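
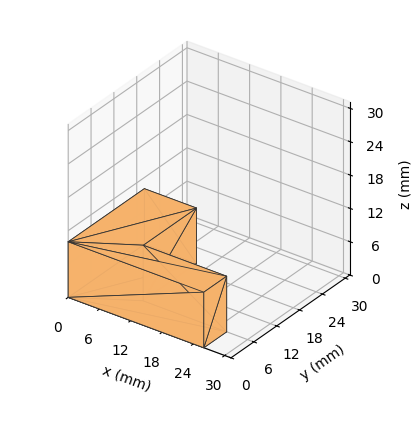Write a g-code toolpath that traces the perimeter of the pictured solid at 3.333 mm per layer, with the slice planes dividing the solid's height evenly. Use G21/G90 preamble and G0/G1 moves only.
Reading the render: the shape is an L-shaped prism: outer 26 × 20 mm, arm thicknesses ≈ 6 mm (horizontal) and 10 mm (vertical), extruded 10 mm in z (dimensions read to the nearest mm from the axis ticks). For the g-code, the solid's height is divided into equal slices at the stated Δz and each level perimeter traced with G1 moves after a G0 lift.

; perimeter-only toolpath
G21 ; units = mm
G90 ; absolute positioning
G28 ; home
; layer 1
G0 Z3.333
G0 X0.000 Y0.000
G1 X26.000 Y0.000
G1 X26.000 Y6.000
G1 X10.000 Y6.000
G1 X10.000 Y20.000
G1 X0.000 Y20.000
G1 X0.000 Y0.000
; layer 2
G0 Z6.667
G0 X0.000 Y0.000
G1 X26.000 Y0.000
G1 X26.000 Y6.000
G1 X10.000 Y6.000
G1 X10.000 Y20.000
G1 X0.000 Y20.000
G1 X0.000 Y0.000
; layer 3
G0 Z10.000
G0 X0.000 Y0.000
G1 X26.000 Y0.000
G1 X26.000 Y6.000
G1 X10.000 Y6.000
G1 X10.000 Y20.000
G1 X0.000 Y20.000
G1 X0.000 Y0.000
M2 ; end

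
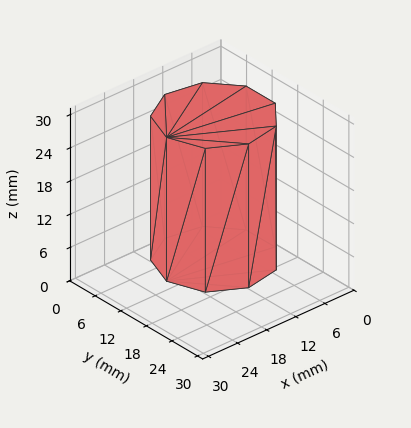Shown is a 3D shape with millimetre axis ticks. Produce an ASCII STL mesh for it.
Reading the render: the shape is a regular 9-sided prism (a cylinder approximated with 9 flat sides), circumscribed radius ≈ 10 mm, height ≈ 26 mm (dimensions read to the nearest mm from the axis ticks). For the STL, each face is triangulated and given an outward normal.

solid part
  facet normal 0.0000 0.0000 -1.0000
    outer loop
      vertex 11.736 19.848 0.000
      vertex 17.660 16.428 0.000
      vertex 20.000 10.000 0.000
    endloop
  endfacet
  facet normal 0.0000 0.0000 -1.0000
    outer loop
      vertex 5.000 18.660 0.000
      vertex 11.736 19.848 0.000
      vertex 20.000 10.000 0.000
    endloop
  endfacet
  facet normal 0.0000 0.0000 -1.0000
    outer loop
      vertex 0.603 13.420 0.000
      vertex 5.000 18.660 0.000
      vertex 20.000 10.000 0.000
    endloop
  endfacet
  facet normal 0.0000 0.0000 -1.0000
    outer loop
      vertex 0.603 6.580 0.000
      vertex 0.603 13.420 0.000
      vertex 20.000 10.000 0.000
    endloop
  endfacet
  facet normal 0.0000 0.0000 -1.0000
    outer loop
      vertex 5.000 1.340 0.000
      vertex 0.603 6.580 0.000
      vertex 20.000 10.000 0.000
    endloop
  endfacet
  facet normal 0.0000 0.0000 -1.0000
    outer loop
      vertex 11.736 0.152 0.000
      vertex 5.000 1.340 0.000
      vertex 20.000 10.000 0.000
    endloop
  endfacet
  facet normal 0.0000 0.0000 -1.0000
    outer loop
      vertex 17.660 3.572 0.000
      vertex 11.736 0.152 0.000
      vertex 20.000 10.000 0.000
    endloop
  endfacet
  facet normal 0.0000 0.0000 1.0000
    outer loop
      vertex 20.000 10.000 26.000
      vertex 17.660 16.428 26.000
      vertex 11.736 19.848 26.000
    endloop
  endfacet
  facet normal 0.0000 0.0000 1.0000
    outer loop
      vertex 20.000 10.000 26.000
      vertex 11.736 19.848 26.000
      vertex 5.000 18.660 26.000
    endloop
  endfacet
  facet normal 0.0000 0.0000 1.0000
    outer loop
      vertex 20.000 10.000 26.000
      vertex 5.000 18.660 26.000
      vertex 0.603 13.420 26.000
    endloop
  endfacet
  facet normal 0.0000 0.0000 1.0000
    outer loop
      vertex 20.000 10.000 26.000
      vertex 0.603 13.420 26.000
      vertex 0.603 6.580 26.000
    endloop
  endfacet
  facet normal 0.0000 0.0000 1.0000
    outer loop
      vertex 20.000 10.000 26.000
      vertex 0.603 6.580 26.000
      vertex 5.000 1.340 26.000
    endloop
  endfacet
  facet normal 0.0000 0.0000 1.0000
    outer loop
      vertex 20.000 10.000 26.000
      vertex 5.000 1.340 26.000
      vertex 11.736 0.152 26.000
    endloop
  endfacet
  facet normal 0.0000 0.0000 1.0000
    outer loop
      vertex 20.000 10.000 26.000
      vertex 11.736 0.152 26.000
      vertex 17.660 3.572 26.000
    endloop
  endfacet
  facet normal 0.9397 0.3421 0.0000
    outer loop
      vertex 20.000 10.000 0.000
      vertex 17.660 16.428 0.000
      vertex 17.660 16.428 26.000
    endloop
  endfacet
  facet normal 0.9397 0.3421 0.0000
    outer loop
      vertex 20.000 10.000 0.000
      vertex 17.660 16.428 26.000
      vertex 20.000 10.000 26.000
    endloop
  endfacet
  facet normal 0.5000 0.8660 0.0000
    outer loop
      vertex 17.660 16.428 0.000
      vertex 11.736 19.848 0.000
      vertex 11.736 19.848 26.000
    endloop
  endfacet
  facet normal 0.5000 0.8660 0.0000
    outer loop
      vertex 17.660 16.428 0.000
      vertex 11.736 19.848 26.000
      vertex 17.660 16.428 26.000
    endloop
  endfacet
  facet normal -0.1737 0.9848 0.0000
    outer loop
      vertex 11.736 19.848 0.000
      vertex 5.000 18.660 0.000
      vertex 5.000 18.660 26.000
    endloop
  endfacet
  facet normal -0.1737 0.9848 0.0000
    outer loop
      vertex 11.736 19.848 0.000
      vertex 5.000 18.660 26.000
      vertex 11.736 19.848 26.000
    endloop
  endfacet
  facet normal -0.7660 0.6428 0.0000
    outer loop
      vertex 5.000 18.660 0.000
      vertex 0.603 13.420 0.000
      vertex 0.603 13.420 26.000
    endloop
  endfacet
  facet normal -0.7660 0.6428 0.0000
    outer loop
      vertex 5.000 18.660 0.000
      vertex 0.603 13.420 26.000
      vertex 5.000 18.660 26.000
    endloop
  endfacet
  facet normal -1.0000 0.0000 0.0000
    outer loop
      vertex 0.603 13.420 0.000
      vertex 0.603 6.580 0.000
      vertex 0.603 6.580 26.000
    endloop
  endfacet
  facet normal -1.0000 0.0000 0.0000
    outer loop
      vertex 0.603 13.420 0.000
      vertex 0.603 6.580 26.000
      vertex 0.603 13.420 26.000
    endloop
  endfacet
  facet normal -0.7660 -0.6428 0.0000
    outer loop
      vertex 0.603 6.580 0.000
      vertex 5.000 1.340 0.000
      vertex 5.000 1.340 26.000
    endloop
  endfacet
  facet normal -0.7660 -0.6428 0.0000
    outer loop
      vertex 0.603 6.580 0.000
      vertex 5.000 1.340 26.000
      vertex 0.603 6.580 26.000
    endloop
  endfacet
  facet normal -0.1737 -0.9848 0.0000
    outer loop
      vertex 5.000 1.340 0.000
      vertex 11.736 0.152 0.000
      vertex 11.736 0.152 26.000
    endloop
  endfacet
  facet normal -0.1737 -0.9848 0.0000
    outer loop
      vertex 5.000 1.340 0.000
      vertex 11.736 0.152 26.000
      vertex 5.000 1.340 26.000
    endloop
  endfacet
  facet normal 0.5000 -0.8660 0.0000
    outer loop
      vertex 11.736 0.152 0.000
      vertex 17.660 3.572 0.000
      vertex 17.660 3.572 26.000
    endloop
  endfacet
  facet normal 0.5000 -0.8660 0.0000
    outer loop
      vertex 11.736 0.152 0.000
      vertex 17.660 3.572 26.000
      vertex 11.736 0.152 26.000
    endloop
  endfacet
  facet normal 0.9397 -0.3421 0.0000
    outer loop
      vertex 17.660 3.572 0.000
      vertex 20.000 10.000 0.000
      vertex 20.000 10.000 26.000
    endloop
  endfacet
  facet normal 0.9397 -0.3421 0.0000
    outer loop
      vertex 17.660 3.572 0.000
      vertex 20.000 10.000 26.000
      vertex 17.660 3.572 26.000
    endloop
  endfacet
endsolid part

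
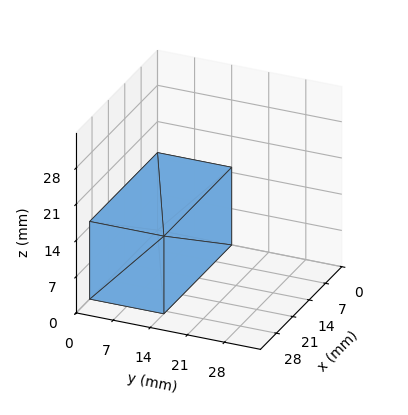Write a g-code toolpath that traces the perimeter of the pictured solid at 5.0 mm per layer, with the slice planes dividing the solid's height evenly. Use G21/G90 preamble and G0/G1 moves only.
Reading the render: the shape is a rectangular box, roughly 29 × 14 mm footprint and 15 mm tall (dimensions read to the nearest mm from the axis ticks). For the g-code, the solid's height is divided into equal slices at the stated Δz and each level perimeter traced with G1 moves after a G0 lift.

; perimeter-only toolpath
G21 ; units = mm
G90 ; absolute positioning
G28 ; home
; layer 1
G0 Z5.0
G0 X0.0 Y0.0
G1 X29.0 Y0.0
G1 X29.0 Y14.0
G1 X0.0 Y14.0
G1 X0.0 Y0.0
; layer 2
G0 Z10.0
G0 X0.0 Y0.0
G1 X29.0 Y0.0
G1 X29.0 Y14.0
G1 X0.0 Y14.0
G1 X0.0 Y0.0
; layer 3
G0 Z15.0
G0 X0.0 Y0.0
G1 X29.0 Y0.0
G1 X29.0 Y14.0
G1 X0.0 Y14.0
G1 X0.0 Y0.0
M2 ; end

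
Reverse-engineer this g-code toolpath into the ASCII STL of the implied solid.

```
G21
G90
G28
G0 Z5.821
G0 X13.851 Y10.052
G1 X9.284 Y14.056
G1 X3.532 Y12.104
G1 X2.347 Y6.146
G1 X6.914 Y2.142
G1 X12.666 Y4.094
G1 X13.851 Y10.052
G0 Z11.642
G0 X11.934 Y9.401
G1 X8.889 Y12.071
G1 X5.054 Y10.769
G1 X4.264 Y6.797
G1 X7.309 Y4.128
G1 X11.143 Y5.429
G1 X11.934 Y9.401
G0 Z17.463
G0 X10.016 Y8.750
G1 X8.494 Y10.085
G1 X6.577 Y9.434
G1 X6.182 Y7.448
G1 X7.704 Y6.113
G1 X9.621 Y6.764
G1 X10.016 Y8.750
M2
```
solid part
  facet normal 0.0000 0.0000 -1.0000
    outer loop
      vertex 2.010 13.439 0.000
      vertex 9.679 16.042 0.000
      vertex 15.768 10.703 0.000
    endloop
  endfacet
  facet normal 0.0000 0.0000 -1.0000
    outer loop
      vertex 0.430 5.495 0.000
      vertex 2.010 13.439 0.000
      vertex 15.768 10.703 0.000
    endloop
  endfacet
  facet normal 0.0000 0.0000 -1.0000
    outer loop
      vertex 6.519 0.156 0.000
      vertex 0.430 5.495 0.000
      vertex 15.768 10.703 0.000
    endloop
  endfacet
  facet normal 0.0000 0.0000 -1.0000
    outer loop
      vertex 14.188 2.759 0.000
      vertex 6.519 0.156 0.000
      vertex 15.768 10.703 0.000
    endloop
  endfacet
  facet normal 0.6313 0.7199 0.2884
    outer loop
      vertex 15.768 10.703 0.000
      vertex 9.679 16.042 0.000
      vertex 8.099 8.099 23.284
    endloop
  endfacet
  facet normal -0.3078 0.9067 0.2884
    outer loop
      vertex 9.679 16.042 0.000
      vertex 2.010 13.439 0.000
      vertex 8.099 8.099 23.284
    endloop
  endfacet
  facet normal -0.9391 0.1868 0.2884
    outer loop
      vertex 2.010 13.439 0.000
      vertex 0.430 5.495 0.000
      vertex 8.099 8.099 23.284
    endloop
  endfacet
  facet normal -0.6313 -0.7199 0.2884
    outer loop
      vertex 0.430 5.495 0.000
      vertex 6.519 0.156 0.000
      vertex 8.099 8.099 23.284
    endloop
  endfacet
  facet normal 0.3078 -0.9067 0.2884
    outer loop
      vertex 6.519 0.156 0.000
      vertex 14.188 2.759 0.000
      vertex 8.099 8.099 23.284
    endloop
  endfacet
  facet normal 0.9391 -0.1868 0.2884
    outer loop
      vertex 14.188 2.759 0.000
      vertex 15.768 10.703 0.000
      vertex 8.099 8.099 23.284
    endloop
  endfacet
endsolid part

The G0 Z moves step by Δz≈5.821 mm. The G1 loops shrink linearly with z, so the solid tapers from its base footprint up to z≈23.3. Closing with a flat bottom cap and the tapered top and triangulating gives 10 facets — a regular 6-sided pyramid, base circumscribed radius ≈ 8.1 mm, apex at z ≈ 23.3 mm.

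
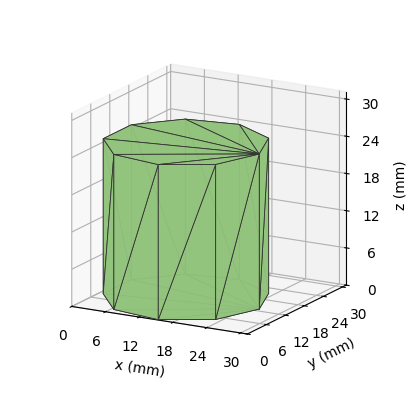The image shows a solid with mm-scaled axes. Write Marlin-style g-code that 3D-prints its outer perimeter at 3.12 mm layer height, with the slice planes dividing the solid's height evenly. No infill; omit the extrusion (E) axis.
Reading the render: the shape is a regular 9-sided prism (a cylinder approximated with 9 flat sides), circumscribed radius ≈ 13 mm, height ≈ 25 mm (dimensions read to the nearest mm from the axis ticks). For the g-code, the solid's height is divided into equal slices at the stated Δz and each level perimeter traced with G1 moves after a G0 lift.

; perimeter-only toolpath
G21 ; units = mm
G90 ; absolute positioning
G28 ; home
; layer 1
G0 Z3.12
G0 X26.00 Y13.00
G1 X22.96 Y21.36
G1 X15.26 Y25.80
G1 X6.50 Y24.26
G1 X0.78 Y17.45
G1 X0.78 Y8.55
G1 X6.50 Y1.74
G1 X15.26 Y0.20
G1 X22.96 Y4.64
G1 X26.00 Y13.00
; layer 2
G0 Z6.25
G0 X26.00 Y13.00
G1 X22.96 Y21.36
G1 X15.26 Y25.80
G1 X6.50 Y24.26
G1 X0.78 Y17.45
G1 X0.78 Y8.55
G1 X6.50 Y1.74
G1 X15.26 Y0.20
G1 X22.96 Y4.64
G1 X26.00 Y13.00
; layer 3
G0 Z9.38
G0 X26.00 Y13.00
G1 X22.96 Y21.36
G1 X15.26 Y25.80
G1 X6.50 Y24.26
G1 X0.78 Y17.45
G1 X0.78 Y8.55
G1 X6.50 Y1.74
G1 X15.26 Y0.20
G1 X22.96 Y4.64
G1 X26.00 Y13.00
; layer 4
G0 Z12.50
G0 X26.00 Y13.00
G1 X22.96 Y21.36
G1 X15.26 Y25.80
G1 X6.50 Y24.26
G1 X0.78 Y17.45
G1 X0.78 Y8.55
G1 X6.50 Y1.74
G1 X15.26 Y0.20
G1 X22.96 Y4.64
G1 X26.00 Y13.00
; layer 5
G0 Z15.62
G0 X26.00 Y13.00
G1 X22.96 Y21.36
G1 X15.26 Y25.80
G1 X6.50 Y24.26
G1 X0.78 Y17.45
G1 X0.78 Y8.55
G1 X6.50 Y1.74
G1 X15.26 Y0.20
G1 X22.96 Y4.64
G1 X26.00 Y13.00
; layer 6
G0 Z18.75
G0 X26.00 Y13.00
G1 X22.96 Y21.36
G1 X15.26 Y25.80
G1 X6.50 Y24.26
G1 X0.78 Y17.45
G1 X0.78 Y8.55
G1 X6.50 Y1.74
G1 X15.26 Y0.20
G1 X22.96 Y4.64
G1 X26.00 Y13.00
; layer 7
G0 Z21.88
G0 X26.00 Y13.00
G1 X22.96 Y21.36
G1 X15.26 Y25.80
G1 X6.50 Y24.26
G1 X0.78 Y17.45
G1 X0.78 Y8.55
G1 X6.50 Y1.74
G1 X15.26 Y0.20
G1 X22.96 Y4.64
G1 X26.00 Y13.00
; layer 8
G0 Z25.00
G0 X26.00 Y13.00
G1 X22.96 Y21.36
G1 X15.26 Y25.80
G1 X6.50 Y24.26
G1 X0.78 Y17.45
G1 X0.78 Y8.55
G1 X6.50 Y1.74
G1 X15.26 Y0.20
G1 X22.96 Y4.64
G1 X26.00 Y13.00
M2 ; end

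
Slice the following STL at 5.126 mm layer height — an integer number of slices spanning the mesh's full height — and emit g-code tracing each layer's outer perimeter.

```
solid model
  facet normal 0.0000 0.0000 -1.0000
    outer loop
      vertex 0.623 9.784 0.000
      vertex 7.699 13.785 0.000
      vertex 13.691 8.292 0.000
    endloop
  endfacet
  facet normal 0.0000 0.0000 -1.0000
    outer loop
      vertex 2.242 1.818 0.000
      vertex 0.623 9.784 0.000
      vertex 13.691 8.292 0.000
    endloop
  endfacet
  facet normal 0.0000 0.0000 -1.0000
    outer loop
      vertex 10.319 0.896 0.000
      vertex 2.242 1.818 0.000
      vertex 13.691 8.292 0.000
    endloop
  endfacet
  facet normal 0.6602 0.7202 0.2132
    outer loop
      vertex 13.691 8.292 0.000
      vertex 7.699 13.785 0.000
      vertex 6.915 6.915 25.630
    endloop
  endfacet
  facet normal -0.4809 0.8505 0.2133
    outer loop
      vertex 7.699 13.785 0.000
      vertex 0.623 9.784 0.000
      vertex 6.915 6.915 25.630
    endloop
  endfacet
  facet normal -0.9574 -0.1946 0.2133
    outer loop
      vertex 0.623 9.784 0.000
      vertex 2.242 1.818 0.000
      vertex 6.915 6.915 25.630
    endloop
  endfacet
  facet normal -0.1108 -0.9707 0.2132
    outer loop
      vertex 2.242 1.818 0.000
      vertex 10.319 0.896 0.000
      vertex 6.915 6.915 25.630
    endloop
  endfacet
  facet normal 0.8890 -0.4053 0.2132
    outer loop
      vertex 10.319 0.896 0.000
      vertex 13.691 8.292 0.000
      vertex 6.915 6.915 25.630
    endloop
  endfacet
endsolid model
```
; perimeter-only toolpath
G21 ; units = mm
G90 ; absolute positioning
G28 ; home
; layer 1
G0 Z5.126
G0 X12.336 Y8.017
G1 X7.542 Y12.411
G1 X1.881 Y9.210
G1 X3.177 Y2.837
G1 X9.638 Y2.100
G1 X12.336 Y8.017
; layer 2
G0 Z10.252
G0 X10.981 Y7.741
G1 X7.385 Y11.037
G1 X3.140 Y8.636
G1 X4.111 Y3.857
G1 X8.957 Y3.304
G1 X10.981 Y7.741
; layer 3
G0 Z15.378
G0 X9.625 Y7.466
G1 X7.229 Y9.663
G1 X4.398 Y8.063
G1 X5.046 Y4.876
G1 X8.277 Y4.507
G1 X9.625 Y7.466
; layer 4
G0 Z20.504
G0 X8.270 Y7.190
G1 X7.072 Y8.289
G1 X5.657 Y7.489
G1 X5.980 Y5.896
G1 X7.596 Y5.711
G1 X8.270 Y7.190
M2 ; end

The solid is a regular 5-sided pyramid, base circumscribed radius ≈ 6.92 mm, apex at z ≈ 25.6 mm. Slicing at Δz = 5.126 mm — 5 equal slices spanning the solid's height, so layer i sits at z = i·h/5 — gives 4 non-empty perimeters. Each is a 5-segment closed polygon; G0 lifts to the layer z and rapids to the start vertex, then G1 traces the edges. The cross-section shrinks linearly with z (the slice at the apex is degenerate and omitted).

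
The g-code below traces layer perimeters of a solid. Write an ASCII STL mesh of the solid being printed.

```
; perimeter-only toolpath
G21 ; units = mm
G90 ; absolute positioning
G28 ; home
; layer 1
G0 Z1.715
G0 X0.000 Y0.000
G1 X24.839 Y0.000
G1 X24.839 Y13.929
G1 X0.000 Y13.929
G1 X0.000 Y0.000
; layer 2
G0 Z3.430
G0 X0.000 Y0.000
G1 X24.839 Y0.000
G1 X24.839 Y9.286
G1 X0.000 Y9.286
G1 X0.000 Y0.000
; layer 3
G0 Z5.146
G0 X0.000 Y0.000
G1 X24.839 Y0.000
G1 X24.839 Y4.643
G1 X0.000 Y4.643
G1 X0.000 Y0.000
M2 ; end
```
solid part
  facet normal 0.0000 0.0000 -1.0000
    outer loop
      vertex 24.839 18.572 0.000
      vertex 24.839 0.000 0.000
      vertex 0.000 0.000 0.000
    endloop
  endfacet
  facet normal 0.0000 0.0000 -1.0000
    outer loop
      vertex 0.000 18.572 0.000
      vertex 24.839 18.572 0.000
      vertex 0.000 0.000 0.000
    endloop
  endfacet
  facet normal 0.0000 -1.0000 0.0000
    outer loop
      vertex 0.000 0.000 0.000
      vertex 24.839 0.000 0.000
      vertex 24.839 0.000 6.861
    endloop
  endfacet
  facet normal 0.0000 -1.0000 0.0000
    outer loop
      vertex 0.000 0.000 0.000
      vertex 24.839 0.000 6.861
      vertex 0.000 0.000 6.861
    endloop
  endfacet
  facet normal 0.0000 0.3465 0.9380
    outer loop
      vertex 0.000 0.000 6.861
      vertex 24.839 0.000 6.861
      vertex 24.839 18.572 0.000
    endloop
  endfacet
  facet normal 0.0000 0.3465 0.9380
    outer loop
      vertex 0.000 0.000 6.861
      vertex 24.839 18.572 0.000
      vertex 0.000 18.572 0.000
    endloop
  endfacet
  facet normal -1.0000 0.0000 0.0000
    outer loop
      vertex 0.000 0.000 6.861
      vertex 0.000 18.572 0.000
      vertex 0.000 0.000 0.000
    endloop
  endfacet
  facet normal 1.0000 0.0000 0.0000
    outer loop
      vertex 24.839 0.000 0.000
      vertex 24.839 18.572 0.000
      vertex 24.839 0.000 6.861
    endloop
  endfacet
endsolid part

The G0 Z moves step by Δz≈1.715 mm. The G1 loops shrink linearly with z, so the solid tapers from its base footprint up to z≈6.86. Closing with a flat bottom cap and the tapered top and triangulating gives 8 facets — a wedge (ramp): 24.8 × 18.6 mm base, rising to 6.86 mm along the y=0 edge and sloping linearly to z=0 at y=18.6.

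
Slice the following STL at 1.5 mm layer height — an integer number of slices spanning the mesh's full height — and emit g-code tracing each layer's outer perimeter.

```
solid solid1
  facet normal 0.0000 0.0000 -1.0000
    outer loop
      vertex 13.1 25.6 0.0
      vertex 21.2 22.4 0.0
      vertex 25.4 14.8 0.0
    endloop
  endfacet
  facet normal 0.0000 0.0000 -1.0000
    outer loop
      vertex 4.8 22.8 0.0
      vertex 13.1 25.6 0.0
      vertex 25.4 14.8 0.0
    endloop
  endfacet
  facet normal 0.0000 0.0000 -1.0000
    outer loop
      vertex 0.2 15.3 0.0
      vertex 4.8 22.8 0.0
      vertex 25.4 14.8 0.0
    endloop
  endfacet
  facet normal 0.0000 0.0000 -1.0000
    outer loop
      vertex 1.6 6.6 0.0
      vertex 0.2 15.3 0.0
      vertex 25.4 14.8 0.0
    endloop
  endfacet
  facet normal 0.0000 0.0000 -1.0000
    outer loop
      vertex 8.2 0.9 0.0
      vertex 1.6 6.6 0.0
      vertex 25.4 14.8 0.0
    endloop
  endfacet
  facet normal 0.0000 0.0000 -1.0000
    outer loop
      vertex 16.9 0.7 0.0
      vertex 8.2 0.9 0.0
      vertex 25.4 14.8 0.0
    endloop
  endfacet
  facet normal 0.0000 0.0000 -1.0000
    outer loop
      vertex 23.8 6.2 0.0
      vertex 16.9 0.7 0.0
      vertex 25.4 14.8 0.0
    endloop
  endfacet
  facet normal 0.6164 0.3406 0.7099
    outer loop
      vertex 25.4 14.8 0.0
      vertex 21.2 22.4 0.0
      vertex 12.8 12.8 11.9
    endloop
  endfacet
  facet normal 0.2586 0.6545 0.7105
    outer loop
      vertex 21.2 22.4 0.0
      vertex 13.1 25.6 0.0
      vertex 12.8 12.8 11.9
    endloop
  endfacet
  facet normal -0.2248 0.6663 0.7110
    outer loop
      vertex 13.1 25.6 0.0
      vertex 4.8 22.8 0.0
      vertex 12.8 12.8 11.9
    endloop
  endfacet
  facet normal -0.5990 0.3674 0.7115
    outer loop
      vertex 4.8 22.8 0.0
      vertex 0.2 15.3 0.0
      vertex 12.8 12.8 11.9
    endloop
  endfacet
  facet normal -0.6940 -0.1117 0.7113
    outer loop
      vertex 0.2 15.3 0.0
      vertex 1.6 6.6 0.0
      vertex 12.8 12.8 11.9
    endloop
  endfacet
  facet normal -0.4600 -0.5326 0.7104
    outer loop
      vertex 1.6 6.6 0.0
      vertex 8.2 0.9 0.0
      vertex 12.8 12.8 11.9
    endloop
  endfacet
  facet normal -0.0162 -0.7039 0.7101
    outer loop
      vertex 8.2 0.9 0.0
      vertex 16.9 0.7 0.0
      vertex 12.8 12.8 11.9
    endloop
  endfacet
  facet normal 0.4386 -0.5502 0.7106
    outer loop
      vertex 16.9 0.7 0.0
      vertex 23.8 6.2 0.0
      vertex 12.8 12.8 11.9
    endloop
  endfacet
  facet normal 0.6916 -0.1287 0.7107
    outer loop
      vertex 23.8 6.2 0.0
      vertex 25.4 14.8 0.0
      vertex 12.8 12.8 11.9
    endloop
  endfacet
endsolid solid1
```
; perimeter-only toolpath
G21 ; units = mm
G90 ; absolute positioning
G28 ; home
; layer 1
G0 Z1.5
G0 X23.8 Y14.6
G1 X20.2 Y21.2
G1 X13.1 Y24.0
G1 X5.8 Y21.6
G1 X1.8 Y15.0
G1 X3.0 Y7.4
G1 X8.8 Y2.4
G1 X16.4 Y2.2
G1 X22.4 Y7.0
G1 X23.8 Y14.6
; layer 2
G0 Z3.0
G0 X22.2 Y14.3
G1 X19.1 Y20.0
G1 X13.0 Y22.4
G1 X6.8 Y20.3
G1 X3.4 Y14.7
G1 X4.4 Y8.1
G1 X9.3 Y3.9
G1 X15.9 Y3.7
G1 X21.1 Y7.9
G1 X22.2 Y14.3
; layer 3
G0 Z4.5
G0 X20.7 Y14.1
G1 X18.1 Y18.8
G1 X13.0 Y20.8
G1 X7.8 Y19.1
G1 X4.9 Y14.4
G1 X5.8 Y8.9
G1 X9.9 Y5.4
G1 X15.4 Y5.2
G1 X19.7 Y8.7
G1 X20.7 Y14.1
; layer 4
G0 Z6.0
G0 X19.1 Y13.8
G1 X17.0 Y17.6
G1 X12.9 Y19.2
G1 X8.8 Y17.8
G1 X6.5 Y14.1
G1 X7.2 Y9.7
G1 X10.5 Y6.9
G1 X14.8 Y6.8
G1 X18.3 Y9.5
G1 X19.1 Y13.8
; layer 5
G0 Z7.4
G0 X17.5 Y13.6
G1 X15.9 Y16.4
G1 X12.9 Y17.6
G1 X9.8 Y16.6
G1 X8.1 Y13.7
G1 X8.6 Y10.5
G1 X11.1 Y8.3
G1 X14.3 Y8.3
G1 X16.9 Y10.3
G1 X17.5 Y13.6
; layer 6
G0 Z8.9
G0 X16.0 Y13.3
G1 X14.9 Y15.2
G1 X12.9 Y16.0
G1 X10.8 Y15.3
G1 X9.7 Y13.4
G1 X10.0 Y11.3
G1 X11.7 Y9.8
G1 X13.8 Y9.8
G1 X15.6 Y11.2
G1 X16.0 Y13.3
; layer 7
G0 Z10.4
G0 X14.4 Y13.1
G1 X13.9 Y14.0
G1 X12.8 Y14.4
G1 X11.8 Y14.1
G1 X11.2 Y13.1
G1 X11.4 Y12.0
G1 X12.2 Y11.3
G1 X13.3 Y11.3
G1 X14.2 Y12.0
G1 X14.4 Y13.1
M2 ; end

The solid is a regular 9-sided pyramid, base circumscribed radius ≈ 12.8 mm, apex at z ≈ 11.9 mm. Slicing at Δz = 1.5 mm — 8 equal slices spanning the solid's height, so layer i sits at z = i·h/8 — gives 7 non-empty perimeters. Each is a 9-segment closed polygon; G0 lifts to the layer z and rapids to the start vertex, then G1 traces the edges. The cross-section shrinks linearly with z (the slice at the apex is degenerate and omitted).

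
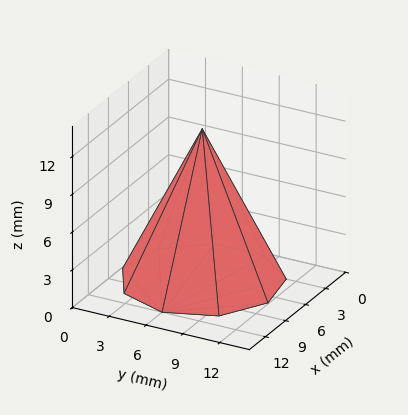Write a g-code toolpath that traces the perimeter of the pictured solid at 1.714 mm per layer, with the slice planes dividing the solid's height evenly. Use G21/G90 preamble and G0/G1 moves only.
Reading the render: the shape is a regular 9-sided pyramid, base circumscribed radius ≈ 6 mm, apex at z ≈ 12 mm (dimensions read to the nearest mm from the axis ticks). For the g-code, the solid's height is divided into equal slices at the stated Δz and each level perimeter traced with G1 moves after a G0 lift.

; perimeter-only toolpath
G21 ; units = mm
G90 ; absolute positioning
G28 ; home
; layer 1
G0 Z1.714
G0 X11.143 Y6.000
G1 X9.939 Y9.306
G1 X6.893 Y11.065
G1 X3.429 Y10.454
G1 X1.167 Y7.759
G1 X1.167 Y4.241
G1 X3.429 Y1.546
G1 X6.893 Y0.935
G1 X9.939 Y2.694
G1 X11.143 Y6.000
; layer 2
G0 Z3.429
G0 X10.286 Y6.000
G1 X9.283 Y8.755
G1 X6.744 Y10.221
G1 X3.857 Y9.711
G1 X1.973 Y7.466
G1 X1.973 Y4.534
G1 X3.857 Y2.289
G1 X6.744 Y1.779
G1 X9.283 Y3.245
G1 X10.286 Y6.000
; layer 3
G0 Z5.143
G0 X9.429 Y6.000
G1 X8.626 Y8.204
G1 X6.595 Y9.377
G1 X4.286 Y8.969
G1 X2.778 Y7.173
G1 X2.778 Y4.827
G1 X4.286 Y3.031
G1 X6.595 Y2.623
G1 X8.626 Y3.796
G1 X9.429 Y6.000
; layer 4
G0 Z6.857
G0 X8.571 Y6.000
G1 X7.970 Y7.653
G1 X6.447 Y8.532
G1 X4.714 Y8.227
G1 X3.584 Y6.879
G1 X3.584 Y5.121
G1 X4.714 Y3.773
G1 X6.447 Y3.468
G1 X7.970 Y4.347
G1 X8.571 Y6.000
; layer 5
G0 Z8.571
G0 X7.714 Y6.000
G1 X7.313 Y7.102
G1 X6.298 Y7.688
G1 X5.143 Y7.485
G1 X4.389 Y6.586
G1 X4.389 Y5.414
G1 X5.143 Y4.515
G1 X6.298 Y4.312
G1 X7.313 Y4.898
G1 X7.714 Y6.000
; layer 6
G0 Z10.286
G0 X6.857 Y6.000
G1 X6.657 Y6.551
G1 X6.149 Y6.844
G1 X5.571 Y6.742
G1 X5.195 Y6.293
G1 X5.195 Y5.707
G1 X5.571 Y5.258
G1 X6.149 Y5.156
G1 X6.657 Y5.449
G1 X6.857 Y6.000
M2 ; end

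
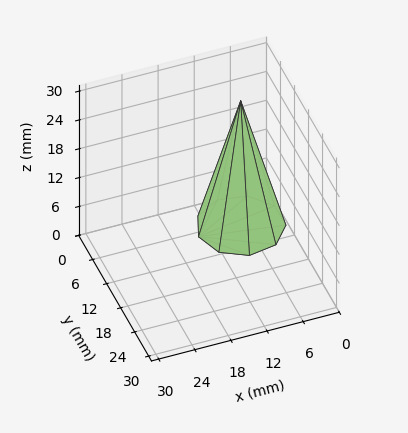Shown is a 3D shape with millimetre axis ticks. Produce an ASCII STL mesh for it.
Reading the render: the shape is a regular 9-sided pyramid, base circumscribed radius ≈ 7 mm, apex at z ≈ 26 mm (dimensions read to the nearest mm from the axis ticks). For the STL, each face is triangulated and given an outward normal.

solid part
  facet normal 0.0000 0.0000 -1.0000
    outer loop
      vertex 8.22 13.89 0.00
      vertex 12.36 11.50 0.00
      vertex 14.00 7.00 0.00
    endloop
  endfacet
  facet normal 0.0000 0.0000 -1.0000
    outer loop
      vertex 3.50 13.06 0.00
      vertex 8.22 13.89 0.00
      vertex 14.00 7.00 0.00
    endloop
  endfacet
  facet normal 0.0000 0.0000 -1.0000
    outer loop
      vertex 0.42 9.39 0.00
      vertex 3.50 13.06 0.00
      vertex 14.00 7.00 0.00
    endloop
  endfacet
  facet normal 0.0000 0.0000 -1.0000
    outer loop
      vertex 0.42 4.61 0.00
      vertex 0.42 9.39 0.00
      vertex 14.00 7.00 0.00
    endloop
  endfacet
  facet normal 0.0000 0.0000 -1.0000
    outer loop
      vertex 3.50 0.94 0.00
      vertex 0.42 4.61 0.00
      vertex 14.00 7.00 0.00
    endloop
  endfacet
  facet normal 0.0000 0.0000 -1.0000
    outer loop
      vertex 8.22 0.11 0.00
      vertex 3.50 0.94 0.00
      vertex 14.00 7.00 0.00
    endloop
  endfacet
  facet normal 0.0000 0.0000 -1.0000
    outer loop
      vertex 12.36 2.50 0.00
      vertex 8.22 0.11 0.00
      vertex 14.00 7.00 0.00
    endloop
  endfacet
  facet normal 0.9109 0.3320 0.2452
    outer loop
      vertex 14.00 7.00 0.00
      vertex 12.36 11.50 0.00
      vertex 7.00 7.00 26.00
    endloop
  endfacet
  facet normal 0.4847 0.8396 0.2452
    outer loop
      vertex 12.36 11.50 0.00
      vertex 8.22 13.89 0.00
      vertex 7.00 7.00 26.00
    endloop
  endfacet
  facet normal -0.1679 0.9548 0.2452
    outer loop
      vertex 8.22 13.89 0.00
      vertex 3.50 13.06 0.00
      vertex 7.00 7.00 26.00
    endloop
  endfacet
  facet normal -0.7426 0.6232 0.2452
    outer loop
      vertex 3.50 13.06 0.00
      vertex 0.42 9.39 0.00
      vertex 7.00 7.00 26.00
    endloop
  endfacet
  facet normal -0.9694 0.0000 0.2453
    outer loop
      vertex 0.42 9.39 0.00
      vertex 0.42 4.61 0.00
      vertex 7.00 7.00 26.00
    endloop
  endfacet
  facet normal -0.7426 -0.6232 0.2452
    outer loop
      vertex 0.42 4.61 0.00
      vertex 3.50 0.94 0.00
      vertex 7.00 7.00 26.00
    endloop
  endfacet
  facet normal -0.1679 -0.9548 0.2452
    outer loop
      vertex 3.50 0.94 0.00
      vertex 8.22 0.11 0.00
      vertex 7.00 7.00 26.00
    endloop
  endfacet
  facet normal 0.4847 -0.8396 0.2452
    outer loop
      vertex 8.22 0.11 0.00
      vertex 12.36 2.50 0.00
      vertex 7.00 7.00 26.00
    endloop
  endfacet
  facet normal 0.9109 -0.3320 0.2452
    outer loop
      vertex 12.36 2.50 0.00
      vertex 14.00 7.00 0.00
      vertex 7.00 7.00 26.00
    endloop
  endfacet
endsolid part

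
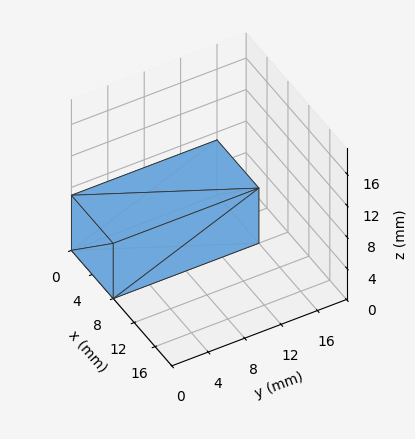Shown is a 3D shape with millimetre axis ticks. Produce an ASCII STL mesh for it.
Reading the render: the shape is a rectangular box, roughly 8 × 16 mm footprint and 7 mm tall (dimensions read to the nearest mm from the axis ticks). For the STL, each face is triangulated and given an outward normal.

solid part
  facet normal 0.0000 0.0000 -1.0000
    outer loop
      vertex 8.00 16.00 0.00
      vertex 8.00 0.00 0.00
      vertex 0.00 0.00 0.00
    endloop
  endfacet
  facet normal 0.0000 0.0000 -1.0000
    outer loop
      vertex 0.00 16.00 0.00
      vertex 8.00 16.00 0.00
      vertex 0.00 0.00 0.00
    endloop
  endfacet
  facet normal 0.0000 0.0000 1.0000
    outer loop
      vertex 0.00 0.00 7.00
      vertex 8.00 0.00 7.00
      vertex 8.00 16.00 7.00
    endloop
  endfacet
  facet normal 0.0000 0.0000 1.0000
    outer loop
      vertex 0.00 0.00 7.00
      vertex 8.00 16.00 7.00
      vertex 0.00 16.00 7.00
    endloop
  endfacet
  facet normal 0.0000 -1.0000 0.0000
    outer loop
      vertex 0.00 0.00 0.00
      vertex 8.00 0.00 0.00
      vertex 8.00 0.00 7.00
    endloop
  endfacet
  facet normal 0.0000 -1.0000 0.0000
    outer loop
      vertex 0.00 0.00 0.00
      vertex 8.00 0.00 7.00
      vertex 0.00 0.00 7.00
    endloop
  endfacet
  facet normal 0.0000 1.0000 0.0000
    outer loop
      vertex 8.00 16.00 7.00
      vertex 8.00 16.00 0.00
      vertex 0.00 16.00 0.00
    endloop
  endfacet
  facet normal 0.0000 1.0000 0.0000
    outer loop
      vertex 0.00 16.00 7.00
      vertex 8.00 16.00 7.00
      vertex 0.00 16.00 0.00
    endloop
  endfacet
  facet normal -1.0000 0.0000 0.0000
    outer loop
      vertex 0.00 16.00 7.00
      vertex 0.00 16.00 0.00
      vertex 0.00 0.00 0.00
    endloop
  endfacet
  facet normal -1.0000 0.0000 0.0000
    outer loop
      vertex 0.00 0.00 7.00
      vertex 0.00 16.00 7.00
      vertex 0.00 0.00 0.00
    endloop
  endfacet
  facet normal 1.0000 0.0000 0.0000
    outer loop
      vertex 8.00 0.00 0.00
      vertex 8.00 16.00 0.00
      vertex 8.00 16.00 7.00
    endloop
  endfacet
  facet normal 1.0000 0.0000 0.0000
    outer loop
      vertex 8.00 0.00 0.00
      vertex 8.00 16.00 7.00
      vertex 8.00 0.00 7.00
    endloop
  endfacet
endsolid part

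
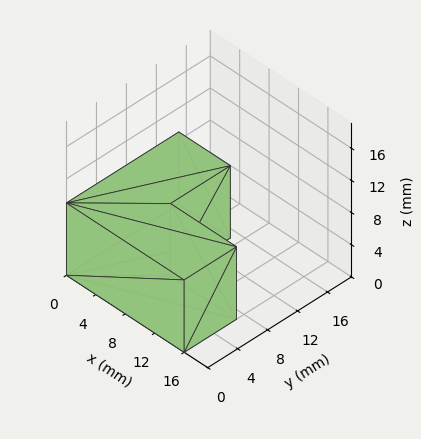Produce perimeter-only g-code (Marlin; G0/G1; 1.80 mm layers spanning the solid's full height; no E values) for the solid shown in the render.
Reading the render: the shape is an L-shaped prism: outer 16 × 15 mm, arm thicknesses ≈ 7 mm (horizontal) and 7 mm (vertical), extruded 9 mm in z (dimensions read to the nearest mm from the axis ticks). For the g-code, the solid's height is divided into equal slices at the stated Δz and each level perimeter traced with G1 moves after a G0 lift.

; perimeter-only toolpath
G21 ; units = mm
G90 ; absolute positioning
G28 ; home
; layer 1
G0 Z1.80
G0 X0.00 Y0.00
G1 X16.00 Y0.00
G1 X16.00 Y7.00
G1 X7.00 Y7.00
G1 X7.00 Y15.00
G1 X0.00 Y15.00
G1 X0.00 Y0.00
; layer 2
G0 Z3.60
G0 X0.00 Y0.00
G1 X16.00 Y0.00
G1 X16.00 Y7.00
G1 X7.00 Y7.00
G1 X7.00 Y15.00
G1 X0.00 Y15.00
G1 X0.00 Y0.00
; layer 3
G0 Z5.40
G0 X0.00 Y0.00
G1 X16.00 Y0.00
G1 X16.00 Y7.00
G1 X7.00 Y7.00
G1 X7.00 Y15.00
G1 X0.00 Y15.00
G1 X0.00 Y0.00
; layer 4
G0 Z7.20
G0 X0.00 Y0.00
G1 X16.00 Y0.00
G1 X16.00 Y7.00
G1 X7.00 Y7.00
G1 X7.00 Y15.00
G1 X0.00 Y15.00
G1 X0.00 Y0.00
; layer 5
G0 Z9.00
G0 X0.00 Y0.00
G1 X16.00 Y0.00
G1 X16.00 Y7.00
G1 X7.00 Y7.00
G1 X7.00 Y15.00
G1 X0.00 Y15.00
G1 X0.00 Y0.00
M2 ; end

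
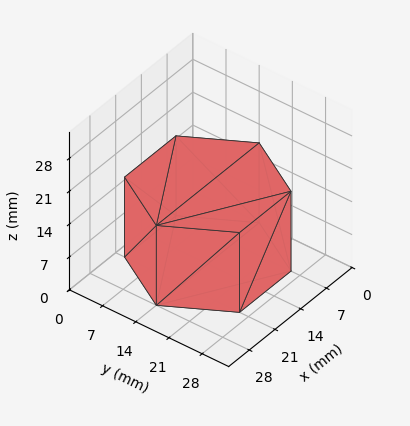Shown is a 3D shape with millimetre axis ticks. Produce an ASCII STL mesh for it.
Reading the render: the shape is a regular 6-sided prism (a cylinder approximated with 6 flat sides), circumscribed radius ≈ 14 mm, height ≈ 17 mm (dimensions read to the nearest mm from the axis ticks). For the STL, each face is triangulated and given an outward normal.

solid part
  facet normal 0.0000 0.0000 -1.0000
    outer loop
      vertex 7.000 26.124 0.000
      vertex 21.000 26.124 0.000
      vertex 28.000 14.000 0.000
    endloop
  endfacet
  facet normal 0.0000 0.0000 -1.0000
    outer loop
      vertex 0.000 14.000 0.000
      vertex 7.000 26.124 0.000
      vertex 28.000 14.000 0.000
    endloop
  endfacet
  facet normal 0.0000 0.0000 -1.0000
    outer loop
      vertex 7.000 1.876 0.000
      vertex 0.000 14.000 0.000
      vertex 28.000 14.000 0.000
    endloop
  endfacet
  facet normal 0.0000 0.0000 -1.0000
    outer loop
      vertex 21.000 1.876 0.000
      vertex 7.000 1.876 0.000
      vertex 28.000 14.000 0.000
    endloop
  endfacet
  facet normal 0.0000 0.0000 1.0000
    outer loop
      vertex 28.000 14.000 17.000
      vertex 21.000 26.124 17.000
      vertex 7.000 26.124 17.000
    endloop
  endfacet
  facet normal 0.0000 0.0000 1.0000
    outer loop
      vertex 28.000 14.000 17.000
      vertex 7.000 26.124 17.000
      vertex 0.000 14.000 17.000
    endloop
  endfacet
  facet normal 0.0000 0.0000 1.0000
    outer loop
      vertex 28.000 14.000 17.000
      vertex 0.000 14.000 17.000
      vertex 7.000 1.876 17.000
    endloop
  endfacet
  facet normal 0.0000 0.0000 1.0000
    outer loop
      vertex 28.000 14.000 17.000
      vertex 7.000 1.876 17.000
      vertex 21.000 1.876 17.000
    endloop
  endfacet
  facet normal 0.8660 0.5000 0.0000
    outer loop
      vertex 28.000 14.000 0.000
      vertex 21.000 26.124 0.000
      vertex 21.000 26.124 17.000
    endloop
  endfacet
  facet normal 0.8660 0.5000 0.0000
    outer loop
      vertex 28.000 14.000 0.000
      vertex 21.000 26.124 17.000
      vertex 28.000 14.000 17.000
    endloop
  endfacet
  facet normal 0.0000 1.0000 0.0000
    outer loop
      vertex 21.000 26.124 0.000
      vertex 7.000 26.124 0.000
      vertex 7.000 26.124 17.000
    endloop
  endfacet
  facet normal 0.0000 1.0000 0.0000
    outer loop
      vertex 21.000 26.124 0.000
      vertex 7.000 26.124 17.000
      vertex 21.000 26.124 17.000
    endloop
  endfacet
  facet normal -0.8660 0.5000 0.0000
    outer loop
      vertex 7.000 26.124 0.000
      vertex 0.000 14.000 0.000
      vertex 0.000 14.000 17.000
    endloop
  endfacet
  facet normal -0.8660 0.5000 0.0000
    outer loop
      vertex 7.000 26.124 0.000
      vertex 0.000 14.000 17.000
      vertex 7.000 26.124 17.000
    endloop
  endfacet
  facet normal -0.8660 -0.5000 0.0000
    outer loop
      vertex 0.000 14.000 0.000
      vertex 7.000 1.876 0.000
      vertex 7.000 1.876 17.000
    endloop
  endfacet
  facet normal -0.8660 -0.5000 0.0000
    outer loop
      vertex 0.000 14.000 0.000
      vertex 7.000 1.876 17.000
      vertex 0.000 14.000 17.000
    endloop
  endfacet
  facet normal 0.0000 -1.0000 0.0000
    outer loop
      vertex 7.000 1.876 0.000
      vertex 21.000 1.876 0.000
      vertex 21.000 1.876 17.000
    endloop
  endfacet
  facet normal 0.0000 -1.0000 0.0000
    outer loop
      vertex 7.000 1.876 0.000
      vertex 21.000 1.876 17.000
      vertex 7.000 1.876 17.000
    endloop
  endfacet
  facet normal 0.8660 -0.5000 0.0000
    outer loop
      vertex 21.000 1.876 0.000
      vertex 28.000 14.000 0.000
      vertex 28.000 14.000 17.000
    endloop
  endfacet
  facet normal 0.8660 -0.5000 0.0000
    outer loop
      vertex 21.000 1.876 0.000
      vertex 28.000 14.000 17.000
      vertex 21.000 1.876 17.000
    endloop
  endfacet
endsolid part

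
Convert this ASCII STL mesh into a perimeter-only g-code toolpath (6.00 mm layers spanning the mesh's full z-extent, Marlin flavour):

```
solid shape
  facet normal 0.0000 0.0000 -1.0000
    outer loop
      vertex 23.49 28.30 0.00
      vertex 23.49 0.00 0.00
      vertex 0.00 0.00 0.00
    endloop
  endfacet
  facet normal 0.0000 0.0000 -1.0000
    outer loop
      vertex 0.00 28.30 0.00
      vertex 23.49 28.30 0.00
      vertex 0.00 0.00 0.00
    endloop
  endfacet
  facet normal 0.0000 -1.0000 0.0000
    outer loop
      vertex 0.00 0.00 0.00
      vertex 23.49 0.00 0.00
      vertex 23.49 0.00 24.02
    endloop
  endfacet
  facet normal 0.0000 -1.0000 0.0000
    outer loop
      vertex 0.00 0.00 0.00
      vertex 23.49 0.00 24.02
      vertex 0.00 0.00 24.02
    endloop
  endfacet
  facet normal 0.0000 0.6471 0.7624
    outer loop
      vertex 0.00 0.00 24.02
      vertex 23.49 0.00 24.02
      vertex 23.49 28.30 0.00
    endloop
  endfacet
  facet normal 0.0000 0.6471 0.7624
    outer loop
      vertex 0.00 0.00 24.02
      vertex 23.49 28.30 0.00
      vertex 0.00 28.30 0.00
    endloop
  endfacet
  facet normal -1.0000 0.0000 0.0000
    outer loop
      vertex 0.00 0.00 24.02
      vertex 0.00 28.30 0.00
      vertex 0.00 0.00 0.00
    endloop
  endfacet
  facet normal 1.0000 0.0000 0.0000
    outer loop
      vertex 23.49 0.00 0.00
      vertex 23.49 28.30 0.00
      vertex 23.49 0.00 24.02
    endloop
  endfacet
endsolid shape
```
; perimeter-only toolpath
G21 ; units = mm
G90 ; absolute positioning
G28 ; home
; layer 1
G0 Z6.00
G0 X0.00 Y0.00
G1 X23.49 Y0.00
G1 X23.49 Y21.23
G1 X0.00 Y21.23
G1 X0.00 Y0.00
; layer 2
G0 Z12.01
G0 X0.00 Y0.00
G1 X23.49 Y0.00
G1 X23.49 Y14.15
G1 X0.00 Y14.15
G1 X0.00 Y0.00
; layer 3
G0 Z18.02
G0 X0.00 Y0.00
G1 X23.49 Y0.00
G1 X23.49 Y7.08
G1 X0.00 Y7.08
G1 X0.00 Y0.00
M2 ; end

The solid is a wedge (ramp): 23.5 × 28.3 mm base, rising to 24 mm along the y=0 edge and sloping linearly to z=0 at y=28.3. Slicing at Δz = 6.00 mm — 4 equal slices spanning the solid's height, so layer i sits at z = i·h/4 — gives 3 non-empty perimeters. Each is a 4-segment closed polygon; G0 lifts to the layer z and rapids to the start vertex, then G1 traces the edges. The cross-section shrinks linearly with z (the slice at the apex is degenerate and omitted).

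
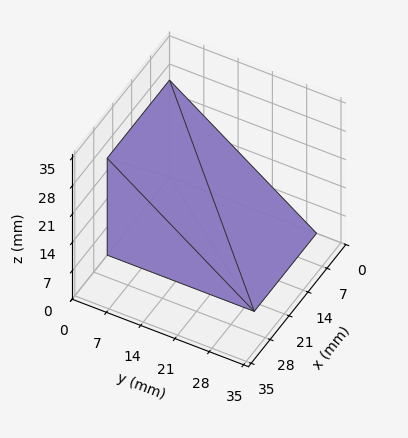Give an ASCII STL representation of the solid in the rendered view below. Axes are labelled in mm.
Reading the render: the shape is a wedge (ramp): 23 × 30 mm base, rising to 24 mm along the y=0 edge and sloping linearly to z=0 at y=30 (dimensions read to the nearest mm from the axis ticks). For the STL, each face is triangulated and given an outward normal.

solid part
  facet normal 0.0000 0.0000 -1.0000
    outer loop
      vertex 23.00 30.00 0.00
      vertex 23.00 0.00 0.00
      vertex 0.00 0.00 0.00
    endloop
  endfacet
  facet normal 0.0000 0.0000 -1.0000
    outer loop
      vertex 0.00 30.00 0.00
      vertex 23.00 30.00 0.00
      vertex 0.00 0.00 0.00
    endloop
  endfacet
  facet normal 0.0000 -1.0000 0.0000
    outer loop
      vertex 0.00 0.00 0.00
      vertex 23.00 0.00 0.00
      vertex 23.00 0.00 24.00
    endloop
  endfacet
  facet normal 0.0000 -1.0000 0.0000
    outer loop
      vertex 0.00 0.00 0.00
      vertex 23.00 0.00 24.00
      vertex 0.00 0.00 24.00
    endloop
  endfacet
  facet normal 0.0000 0.6247 0.7809
    outer loop
      vertex 0.00 0.00 24.00
      vertex 23.00 0.00 24.00
      vertex 23.00 30.00 0.00
    endloop
  endfacet
  facet normal 0.0000 0.6247 0.7809
    outer loop
      vertex 0.00 0.00 24.00
      vertex 23.00 30.00 0.00
      vertex 0.00 30.00 0.00
    endloop
  endfacet
  facet normal -1.0000 0.0000 0.0000
    outer loop
      vertex 0.00 0.00 24.00
      vertex 0.00 30.00 0.00
      vertex 0.00 0.00 0.00
    endloop
  endfacet
  facet normal 1.0000 0.0000 0.0000
    outer loop
      vertex 23.00 0.00 0.00
      vertex 23.00 30.00 0.00
      vertex 23.00 0.00 24.00
    endloop
  endfacet
endsolid part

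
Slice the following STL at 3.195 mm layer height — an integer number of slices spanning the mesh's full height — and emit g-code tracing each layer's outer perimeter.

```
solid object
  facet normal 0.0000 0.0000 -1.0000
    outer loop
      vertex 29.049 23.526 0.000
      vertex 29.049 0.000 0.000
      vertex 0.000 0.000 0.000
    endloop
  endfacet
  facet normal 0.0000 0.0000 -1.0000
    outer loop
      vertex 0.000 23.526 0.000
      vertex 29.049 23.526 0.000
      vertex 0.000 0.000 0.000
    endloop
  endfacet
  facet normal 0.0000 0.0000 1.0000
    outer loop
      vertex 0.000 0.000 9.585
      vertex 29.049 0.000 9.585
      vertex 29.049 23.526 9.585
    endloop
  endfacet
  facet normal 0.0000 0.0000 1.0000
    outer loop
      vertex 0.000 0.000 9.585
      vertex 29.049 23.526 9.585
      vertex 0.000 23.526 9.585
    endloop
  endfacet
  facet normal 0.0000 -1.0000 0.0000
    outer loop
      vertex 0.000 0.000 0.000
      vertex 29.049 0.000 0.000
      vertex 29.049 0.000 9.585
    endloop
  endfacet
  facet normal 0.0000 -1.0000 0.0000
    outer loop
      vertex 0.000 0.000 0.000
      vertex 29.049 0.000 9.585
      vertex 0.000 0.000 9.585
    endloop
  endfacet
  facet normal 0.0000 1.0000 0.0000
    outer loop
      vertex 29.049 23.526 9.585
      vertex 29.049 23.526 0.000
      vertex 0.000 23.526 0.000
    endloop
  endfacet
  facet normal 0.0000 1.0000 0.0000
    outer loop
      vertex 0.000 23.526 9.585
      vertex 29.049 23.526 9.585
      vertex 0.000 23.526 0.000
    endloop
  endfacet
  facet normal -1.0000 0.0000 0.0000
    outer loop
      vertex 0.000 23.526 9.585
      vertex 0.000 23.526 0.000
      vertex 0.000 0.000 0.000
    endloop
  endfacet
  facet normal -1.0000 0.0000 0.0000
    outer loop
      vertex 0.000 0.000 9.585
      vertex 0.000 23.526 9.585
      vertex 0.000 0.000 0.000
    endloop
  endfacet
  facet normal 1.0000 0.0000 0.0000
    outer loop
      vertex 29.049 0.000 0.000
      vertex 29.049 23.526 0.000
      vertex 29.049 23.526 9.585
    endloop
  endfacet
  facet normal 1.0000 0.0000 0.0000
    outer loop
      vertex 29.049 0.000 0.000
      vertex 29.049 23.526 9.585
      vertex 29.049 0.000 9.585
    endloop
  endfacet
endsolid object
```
; perimeter-only toolpath
G21 ; units = mm
G90 ; absolute positioning
G28 ; home
; layer 1
G0 Z3.195
G0 X0.000 Y0.000
G1 X29.049 Y0.000
G1 X29.049 Y23.526
G1 X0.000 Y23.526
G1 X0.000 Y0.000
; layer 2
G0 Z6.390
G0 X0.000 Y0.000
G1 X29.049 Y0.000
G1 X29.049 Y23.526
G1 X0.000 Y23.526
G1 X0.000 Y0.000
; layer 3
G0 Z9.585
G0 X0.000 Y0.000
G1 X29.049 Y0.000
G1 X29.049 Y23.526
G1 X0.000 Y23.526
G1 X0.000 Y0.000
M2 ; end

The solid is a rectangular box, roughly 29 × 23.5 mm footprint and 9.59 mm tall. Slicing at Δz = 3.195 mm — 3 equal slices spanning the solid's height, so layer i sits at z = i·h/3 — gives 3 non-empty perimeters. Each is a 4-segment closed polygon; G0 lifts to the layer z and rapids to the start vertex, then G1 traces the edges.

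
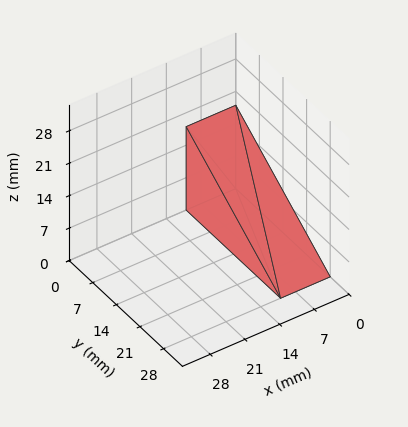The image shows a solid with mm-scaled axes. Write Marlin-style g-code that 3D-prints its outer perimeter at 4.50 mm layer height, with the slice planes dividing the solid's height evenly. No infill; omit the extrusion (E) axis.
Reading the render: the shape is a wedge (ramp): 10 × 28 mm base, rising to 18 mm along the y=0 edge and sloping linearly to z=0 at y=28 (dimensions read to the nearest mm from the axis ticks). For the g-code, the solid's height is divided into equal slices at the stated Δz and each level perimeter traced with G1 moves after a G0 lift.

; perimeter-only toolpath
G21 ; units = mm
G90 ; absolute positioning
G28 ; home
; layer 1
G0 Z4.50
G0 X0.00 Y0.00
G1 X10.00 Y0.00
G1 X10.00 Y21.00
G1 X0.00 Y21.00
G1 X0.00 Y0.00
; layer 2
G0 Z9.00
G0 X0.00 Y0.00
G1 X10.00 Y0.00
G1 X10.00 Y14.00
G1 X0.00 Y14.00
G1 X0.00 Y0.00
; layer 3
G0 Z13.50
G0 X0.00 Y0.00
G1 X10.00 Y0.00
G1 X10.00 Y7.00
G1 X0.00 Y7.00
G1 X0.00 Y0.00
M2 ; end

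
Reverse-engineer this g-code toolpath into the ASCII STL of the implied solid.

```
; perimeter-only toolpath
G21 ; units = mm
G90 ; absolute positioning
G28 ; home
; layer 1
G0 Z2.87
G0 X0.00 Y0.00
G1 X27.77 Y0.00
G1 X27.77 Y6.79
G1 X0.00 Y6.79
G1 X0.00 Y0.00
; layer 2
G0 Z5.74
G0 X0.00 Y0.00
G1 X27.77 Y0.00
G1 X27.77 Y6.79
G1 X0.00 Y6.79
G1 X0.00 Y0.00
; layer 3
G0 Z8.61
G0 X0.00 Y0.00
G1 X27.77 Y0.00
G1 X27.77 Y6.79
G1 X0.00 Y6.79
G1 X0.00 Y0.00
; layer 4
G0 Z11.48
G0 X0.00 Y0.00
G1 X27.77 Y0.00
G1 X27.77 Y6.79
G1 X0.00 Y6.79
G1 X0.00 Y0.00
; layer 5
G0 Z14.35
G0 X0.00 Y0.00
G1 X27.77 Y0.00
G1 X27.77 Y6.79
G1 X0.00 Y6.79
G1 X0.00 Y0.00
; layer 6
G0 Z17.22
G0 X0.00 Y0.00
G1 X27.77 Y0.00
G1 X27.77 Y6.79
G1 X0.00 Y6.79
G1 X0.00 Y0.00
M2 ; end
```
solid part
  facet normal 0.0000 0.0000 -1.0000
    outer loop
      vertex 27.77 6.79 0.00
      vertex 27.77 0.00 0.00
      vertex 0.00 0.00 0.00
    endloop
  endfacet
  facet normal 0.0000 0.0000 -1.0000
    outer loop
      vertex 0.00 6.79 0.00
      vertex 27.77 6.79 0.00
      vertex 0.00 0.00 0.00
    endloop
  endfacet
  facet normal 0.0000 0.0000 1.0000
    outer loop
      vertex 0.00 0.00 17.22
      vertex 27.77 0.00 17.22
      vertex 27.77 6.79 17.22
    endloop
  endfacet
  facet normal 0.0000 0.0000 1.0000
    outer loop
      vertex 0.00 0.00 17.22
      vertex 27.77 6.79 17.22
      vertex 0.00 6.79 17.22
    endloop
  endfacet
  facet normal 0.0000 -1.0000 0.0000
    outer loop
      vertex 0.00 0.00 0.00
      vertex 27.77 0.00 0.00
      vertex 27.77 0.00 17.22
    endloop
  endfacet
  facet normal 0.0000 -1.0000 0.0000
    outer loop
      vertex 0.00 0.00 0.00
      vertex 27.77 0.00 17.22
      vertex 0.00 0.00 17.22
    endloop
  endfacet
  facet normal 0.0000 1.0000 0.0000
    outer loop
      vertex 27.77 6.79 17.22
      vertex 27.77 6.79 0.00
      vertex 0.00 6.79 0.00
    endloop
  endfacet
  facet normal 0.0000 1.0000 0.0000
    outer loop
      vertex 0.00 6.79 17.22
      vertex 27.77 6.79 17.22
      vertex 0.00 6.79 0.00
    endloop
  endfacet
  facet normal -1.0000 0.0000 0.0000
    outer loop
      vertex 0.00 6.79 17.22
      vertex 0.00 6.79 0.00
      vertex 0.00 0.00 0.00
    endloop
  endfacet
  facet normal -1.0000 0.0000 0.0000
    outer loop
      vertex 0.00 0.00 17.22
      vertex 0.00 6.79 17.22
      vertex 0.00 0.00 0.00
    endloop
  endfacet
  facet normal 1.0000 0.0000 0.0000
    outer loop
      vertex 27.77 0.00 0.00
      vertex 27.77 6.79 0.00
      vertex 27.77 6.79 17.22
    endloop
  endfacet
  facet normal 1.0000 0.0000 0.0000
    outer loop
      vertex 27.77 0.00 0.00
      vertex 27.77 6.79 17.22
      vertex 27.77 0.00 17.22
    endloop
  endfacet
endsolid part

The G0 Z moves step by Δz≈2.87 mm. Every layer's G1 loop is the same polygon, so the solid is a straight extrusion of it from z=0 to z≈17.2. Closing with flat bottom and top caps and triangulating gives 12 facets — a rectangular box, roughly 27.8 × 6.79 mm footprint and 17.2 mm tall.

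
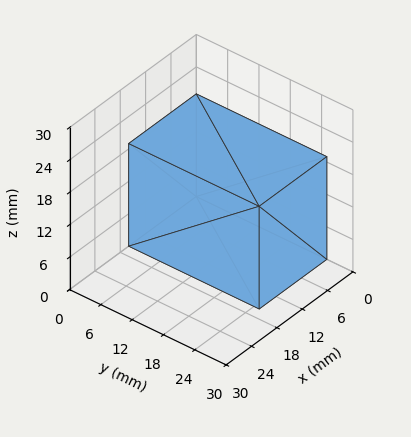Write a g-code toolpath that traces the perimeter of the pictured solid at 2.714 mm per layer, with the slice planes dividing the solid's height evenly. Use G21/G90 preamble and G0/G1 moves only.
Reading the render: the shape is a rectangular box, roughly 16 × 25 mm footprint and 19 mm tall (dimensions read to the nearest mm from the axis ticks). For the g-code, the solid's height is divided into equal slices at the stated Δz and each level perimeter traced with G1 moves after a G0 lift.

; perimeter-only toolpath
G21 ; units = mm
G90 ; absolute positioning
G28 ; home
; layer 1
G0 Z2.714
G0 X0.000 Y0.000
G1 X16.000 Y0.000
G1 X16.000 Y25.000
G1 X0.000 Y25.000
G1 X0.000 Y0.000
; layer 2
G0 Z5.429
G0 X0.000 Y0.000
G1 X16.000 Y0.000
G1 X16.000 Y25.000
G1 X0.000 Y25.000
G1 X0.000 Y0.000
; layer 3
G0 Z8.143
G0 X0.000 Y0.000
G1 X16.000 Y0.000
G1 X16.000 Y25.000
G1 X0.000 Y25.000
G1 X0.000 Y0.000
; layer 4
G0 Z10.857
G0 X0.000 Y0.000
G1 X16.000 Y0.000
G1 X16.000 Y25.000
G1 X0.000 Y25.000
G1 X0.000 Y0.000
; layer 5
G0 Z13.571
G0 X0.000 Y0.000
G1 X16.000 Y0.000
G1 X16.000 Y25.000
G1 X0.000 Y25.000
G1 X0.000 Y0.000
; layer 6
G0 Z16.286
G0 X0.000 Y0.000
G1 X16.000 Y0.000
G1 X16.000 Y25.000
G1 X0.000 Y25.000
G1 X0.000 Y0.000
; layer 7
G0 Z19.000
G0 X0.000 Y0.000
G1 X16.000 Y0.000
G1 X16.000 Y25.000
G1 X0.000 Y25.000
G1 X0.000 Y0.000
M2 ; end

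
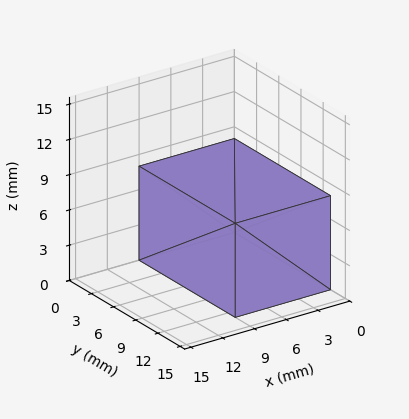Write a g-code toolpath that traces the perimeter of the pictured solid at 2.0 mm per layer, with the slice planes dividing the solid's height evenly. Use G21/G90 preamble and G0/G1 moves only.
Reading the render: the shape is a rectangular box, roughly 9 × 13 mm footprint and 8 mm tall (dimensions read to the nearest mm from the axis ticks). For the g-code, the solid's height is divided into equal slices at the stated Δz and each level perimeter traced with G1 moves after a G0 lift.

; perimeter-only toolpath
G21 ; units = mm
G90 ; absolute positioning
G28 ; home
; layer 1
G0 Z2.0
G0 X0.0 Y0.0
G1 X9.0 Y0.0
G1 X9.0 Y13.0
G1 X0.0 Y13.0
G1 X0.0 Y0.0
; layer 2
G0 Z4.0
G0 X0.0 Y0.0
G1 X9.0 Y0.0
G1 X9.0 Y13.0
G1 X0.0 Y13.0
G1 X0.0 Y0.0
; layer 3
G0 Z6.0
G0 X0.0 Y0.0
G1 X9.0 Y0.0
G1 X9.0 Y13.0
G1 X0.0 Y13.0
G1 X0.0 Y0.0
; layer 4
G0 Z8.0
G0 X0.0 Y0.0
G1 X9.0 Y0.0
G1 X9.0 Y13.0
G1 X0.0 Y13.0
G1 X0.0 Y0.0
M2 ; end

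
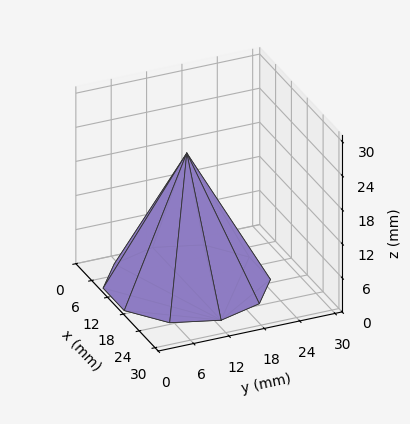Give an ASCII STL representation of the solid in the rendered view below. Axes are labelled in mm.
Reading the render: the shape is a regular 10-sided pyramid, base circumscribed radius ≈ 13 mm, apex at z ≈ 23 mm (dimensions read to the nearest mm from the axis ticks). For the STL, each face is triangulated and given an outward normal.

solid part
  facet normal 0.0000 0.0000 -1.0000
    outer loop
      vertex 17.0 25.4 0.0
      vertex 23.5 20.6 0.0
      vertex 26.0 13.0 0.0
    endloop
  endfacet
  facet normal 0.0000 0.0000 -1.0000
    outer loop
      vertex 9.0 25.4 0.0
      vertex 17.0 25.4 0.0
      vertex 26.0 13.0 0.0
    endloop
  endfacet
  facet normal 0.0000 0.0000 -1.0000
    outer loop
      vertex 2.5 20.6 0.0
      vertex 9.0 25.4 0.0
      vertex 26.0 13.0 0.0
    endloop
  endfacet
  facet normal 0.0000 0.0000 -1.0000
    outer loop
      vertex 0.0 13.0 0.0
      vertex 2.5 20.6 0.0
      vertex 26.0 13.0 0.0
    endloop
  endfacet
  facet normal 0.0000 0.0000 -1.0000
    outer loop
      vertex 2.5 5.4 0.0
      vertex 0.0 13.0 0.0
      vertex 26.0 13.0 0.0
    endloop
  endfacet
  facet normal 0.0000 0.0000 -1.0000
    outer loop
      vertex 9.0 0.6 0.0
      vertex 2.5 5.4 0.0
      vertex 26.0 13.0 0.0
    endloop
  endfacet
  facet normal 0.0000 0.0000 -1.0000
    outer loop
      vertex 17.0 0.6 0.0
      vertex 9.0 0.6 0.0
      vertex 26.0 13.0 0.0
    endloop
  endfacet
  facet normal 0.0000 0.0000 -1.0000
    outer loop
      vertex 23.5 5.4 0.0
      vertex 17.0 0.6 0.0
      vertex 26.0 13.0 0.0
    endloop
  endfacet
  facet normal 0.8369 0.2753 0.4730
    outer loop
      vertex 26.0 13.0 0.0
      vertex 23.5 20.6 0.0
      vertex 13.0 13.0 23.0
    endloop
  endfacet
  facet normal 0.5234 0.7087 0.4731
    outer loop
      vertex 23.5 20.6 0.0
      vertex 17.0 25.4 0.0
      vertex 13.0 13.0 23.0
    endloop
  endfacet
  facet normal 0.0000 0.8802 0.4746
    outer loop
      vertex 17.0 25.4 0.0
      vertex 9.0 25.4 0.0
      vertex 13.0 13.0 23.0
    endloop
  endfacet
  facet normal -0.5234 0.7087 0.4731
    outer loop
      vertex 9.0 25.4 0.0
      vertex 2.5 20.6 0.0
      vertex 13.0 13.0 23.0
    endloop
  endfacet
  facet normal -0.8369 0.2753 0.4730
    outer loop
      vertex 2.5 20.6 0.0
      vertex 0.0 13.0 0.0
      vertex 13.0 13.0 23.0
    endloop
  endfacet
  facet normal -0.8369 -0.2753 0.4730
    outer loop
      vertex 0.0 13.0 0.0
      vertex 2.5 5.4 0.0
      vertex 13.0 13.0 23.0
    endloop
  endfacet
  facet normal -0.5234 -0.7087 0.4731
    outer loop
      vertex 2.5 5.4 0.0
      vertex 9.0 0.6 0.0
      vertex 13.0 13.0 23.0
    endloop
  endfacet
  facet normal 0.0000 -0.8802 0.4746
    outer loop
      vertex 9.0 0.6 0.0
      vertex 17.0 0.6 0.0
      vertex 13.0 13.0 23.0
    endloop
  endfacet
  facet normal 0.5234 -0.7087 0.4731
    outer loop
      vertex 17.0 0.6 0.0
      vertex 23.5 5.4 0.0
      vertex 13.0 13.0 23.0
    endloop
  endfacet
  facet normal 0.8369 -0.2753 0.4730
    outer loop
      vertex 23.5 5.4 0.0
      vertex 26.0 13.0 0.0
      vertex 13.0 13.0 23.0
    endloop
  endfacet
endsolid part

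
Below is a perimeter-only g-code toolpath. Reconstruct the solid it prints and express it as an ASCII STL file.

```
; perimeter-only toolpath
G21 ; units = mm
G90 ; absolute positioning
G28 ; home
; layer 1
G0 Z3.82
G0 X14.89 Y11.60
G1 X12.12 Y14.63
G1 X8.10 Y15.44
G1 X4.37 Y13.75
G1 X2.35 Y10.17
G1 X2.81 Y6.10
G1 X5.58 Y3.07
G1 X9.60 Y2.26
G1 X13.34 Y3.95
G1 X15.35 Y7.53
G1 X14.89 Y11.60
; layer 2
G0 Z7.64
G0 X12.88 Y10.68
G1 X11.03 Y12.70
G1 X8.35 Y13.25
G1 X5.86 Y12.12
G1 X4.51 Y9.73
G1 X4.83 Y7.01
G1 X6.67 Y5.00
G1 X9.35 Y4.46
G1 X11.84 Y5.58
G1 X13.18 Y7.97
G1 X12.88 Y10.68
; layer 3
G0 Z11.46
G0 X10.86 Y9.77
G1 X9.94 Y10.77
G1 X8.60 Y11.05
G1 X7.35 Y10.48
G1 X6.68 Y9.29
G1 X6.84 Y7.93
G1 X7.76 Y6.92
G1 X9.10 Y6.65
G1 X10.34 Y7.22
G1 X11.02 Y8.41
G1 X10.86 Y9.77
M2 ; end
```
solid part
  facet normal 0.0000 0.0000 -1.0000
    outer loop
      vertex 7.85 17.64 0.00
      vertex 13.21 16.55 0.00
      vertex 16.90 12.52 0.00
    endloop
  endfacet
  facet normal 0.0000 0.0000 -1.0000
    outer loop
      vertex 2.87 15.38 0.00
      vertex 7.85 17.64 0.00
      vertex 16.90 12.52 0.00
    endloop
  endfacet
  facet normal 0.0000 0.0000 -1.0000
    outer loop
      vertex 0.18 10.61 0.00
      vertex 2.87 15.38 0.00
      vertex 16.90 12.52 0.00
    endloop
  endfacet
  facet normal 0.0000 0.0000 -1.0000
    outer loop
      vertex 0.80 5.18 0.00
      vertex 0.18 10.61 0.00
      vertex 16.90 12.52 0.00
    endloop
  endfacet
  facet normal 0.0000 0.0000 -1.0000
    outer loop
      vertex 4.49 1.15 0.00
      vertex 0.80 5.18 0.00
      vertex 16.90 12.52 0.00
    endloop
  endfacet
  facet normal 0.0000 0.0000 -1.0000
    outer loop
      vertex 9.85 0.06 0.00
      vertex 4.49 1.15 0.00
      vertex 16.90 12.52 0.00
    endloop
  endfacet
  facet normal 0.0000 0.0000 -1.0000
    outer loop
      vertex 14.83 2.32 0.00
      vertex 9.85 0.06 0.00
      vertex 16.90 12.52 0.00
    endloop
  endfacet
  facet normal 0.0000 0.0000 -1.0000
    outer loop
      vertex 17.52 7.09 0.00
      vertex 14.83 2.32 0.00
      vertex 16.90 12.52 0.00
    endloop
  endfacet
  facet normal 0.6460 0.5915 0.4824
    outer loop
      vertex 16.90 12.52 0.00
      vertex 13.21 16.55 0.00
      vertex 8.85 8.85 15.28
    endloop
  endfacet
  facet normal 0.1746 0.8584 0.4824
    outer loop
      vertex 13.21 16.55 0.00
      vertex 7.85 17.64 0.00
      vertex 8.85 8.85 15.28
    endloop
  endfacet
  facet normal -0.3620 0.7976 0.4825
    outer loop
      vertex 7.85 17.64 0.00
      vertex 2.87 15.38 0.00
      vertex 8.85 8.85 15.28
    endloop
  endfacet
  facet normal -0.7630 0.4303 0.4825
    outer loop
      vertex 2.87 15.38 0.00
      vertex 0.18 10.61 0.00
      vertex 8.85 8.85 15.28
    endloop
  endfacet
  facet normal -0.8703 -0.0994 0.4824
    outer loop
      vertex 0.18 10.61 0.00
      vertex 0.80 5.18 0.00
      vertex 8.85 8.85 15.28
    endloop
  endfacet
  facet normal -0.6460 -0.5915 0.4824
    outer loop
      vertex 0.80 5.18 0.00
      vertex 4.49 1.15 0.00
      vertex 8.85 8.85 15.28
    endloop
  endfacet
  facet normal -0.1746 -0.8584 0.4824
    outer loop
      vertex 4.49 1.15 0.00
      vertex 9.85 0.06 0.00
      vertex 8.85 8.85 15.28
    endloop
  endfacet
  facet normal 0.3620 -0.7976 0.4825
    outer loop
      vertex 9.85 0.06 0.00
      vertex 14.83 2.32 0.00
      vertex 8.85 8.85 15.28
    endloop
  endfacet
  facet normal 0.7630 -0.4303 0.4825
    outer loop
      vertex 14.83 2.32 0.00
      vertex 17.52 7.09 0.00
      vertex 8.85 8.85 15.28
    endloop
  endfacet
  facet normal 0.8703 0.0994 0.4824
    outer loop
      vertex 17.52 7.09 0.00
      vertex 16.90 12.52 0.00
      vertex 8.85 8.85 15.28
    endloop
  endfacet
endsolid part

The G0 Z moves step by Δz≈3.82 mm. The G1 loops shrink linearly with z, so the solid tapers from its base footprint up to z≈15.3. Closing with a flat bottom cap and the tapered top and triangulating gives 18 facets — a regular 10-sided pyramid, base circumscribed radius ≈ 8.85 mm, apex at z ≈ 15.3 mm.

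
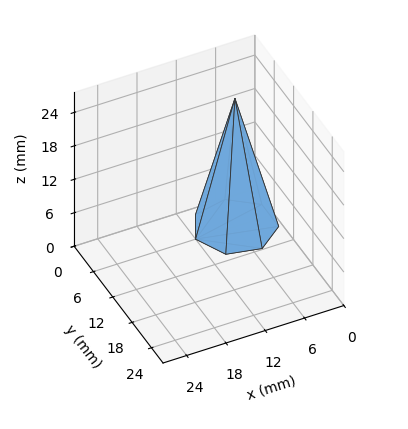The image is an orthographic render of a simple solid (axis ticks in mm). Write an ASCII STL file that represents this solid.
Reading the render: the shape is a regular 7-sided pyramid, base circumscribed radius ≈ 6 mm, apex at z ≈ 23 mm (dimensions read to the nearest mm from the axis ticks). For the STL, each face is triangulated and given an outward normal.

solid part
  facet normal 0.0000 0.0000 -1.0000
    outer loop
      vertex 4.7 11.8 0.0
      vertex 9.7 10.7 0.0
      vertex 12.0 6.0 0.0
    endloop
  endfacet
  facet normal 0.0000 0.0000 -1.0000
    outer loop
      vertex 0.6 8.6 0.0
      vertex 4.7 11.8 0.0
      vertex 12.0 6.0 0.0
    endloop
  endfacet
  facet normal 0.0000 0.0000 -1.0000
    outer loop
      vertex 0.6 3.4 0.0
      vertex 0.6 8.6 0.0
      vertex 12.0 6.0 0.0
    endloop
  endfacet
  facet normal 0.0000 0.0000 -1.0000
    outer loop
      vertex 4.7 0.2 0.0
      vertex 0.6 3.4 0.0
      vertex 12.0 6.0 0.0
    endloop
  endfacet
  facet normal 0.0000 0.0000 -1.0000
    outer loop
      vertex 9.7 1.3 0.0
      vertex 4.7 0.2 0.0
      vertex 12.0 6.0 0.0
    endloop
  endfacet
  facet normal 0.8745 0.4280 0.2281
    outer loop
      vertex 12.0 6.0 0.0
      vertex 9.7 10.7 0.0
      vertex 6.0 6.0 23.0
    endloop
  endfacet
  facet normal 0.2092 0.9509 0.2280
    outer loop
      vertex 9.7 10.7 0.0
      vertex 4.7 11.8 0.0
      vertex 6.0 6.0 23.0
    endloop
  endfacet
  facet normal -0.5991 0.7677 0.2274
    outer loop
      vertex 4.7 11.8 0.0
      vertex 0.6 8.6 0.0
      vertex 6.0 6.0 23.0
    endloop
  endfacet
  facet normal -0.9735 0.0000 0.2286
    outer loop
      vertex 0.6 8.6 0.0
      vertex 0.6 3.4 0.0
      vertex 6.0 6.0 23.0
    endloop
  endfacet
  facet normal -0.5991 -0.7677 0.2274
    outer loop
      vertex 0.6 3.4 0.0
      vertex 4.7 0.2 0.0
      vertex 6.0 6.0 23.0
    endloop
  endfacet
  facet normal 0.2092 -0.9509 0.2280
    outer loop
      vertex 4.7 0.2 0.0
      vertex 9.7 1.3 0.0
      vertex 6.0 6.0 23.0
    endloop
  endfacet
  facet normal 0.8745 -0.4280 0.2281
    outer loop
      vertex 9.7 1.3 0.0
      vertex 12.0 6.0 0.0
      vertex 6.0 6.0 23.0
    endloop
  endfacet
endsolid part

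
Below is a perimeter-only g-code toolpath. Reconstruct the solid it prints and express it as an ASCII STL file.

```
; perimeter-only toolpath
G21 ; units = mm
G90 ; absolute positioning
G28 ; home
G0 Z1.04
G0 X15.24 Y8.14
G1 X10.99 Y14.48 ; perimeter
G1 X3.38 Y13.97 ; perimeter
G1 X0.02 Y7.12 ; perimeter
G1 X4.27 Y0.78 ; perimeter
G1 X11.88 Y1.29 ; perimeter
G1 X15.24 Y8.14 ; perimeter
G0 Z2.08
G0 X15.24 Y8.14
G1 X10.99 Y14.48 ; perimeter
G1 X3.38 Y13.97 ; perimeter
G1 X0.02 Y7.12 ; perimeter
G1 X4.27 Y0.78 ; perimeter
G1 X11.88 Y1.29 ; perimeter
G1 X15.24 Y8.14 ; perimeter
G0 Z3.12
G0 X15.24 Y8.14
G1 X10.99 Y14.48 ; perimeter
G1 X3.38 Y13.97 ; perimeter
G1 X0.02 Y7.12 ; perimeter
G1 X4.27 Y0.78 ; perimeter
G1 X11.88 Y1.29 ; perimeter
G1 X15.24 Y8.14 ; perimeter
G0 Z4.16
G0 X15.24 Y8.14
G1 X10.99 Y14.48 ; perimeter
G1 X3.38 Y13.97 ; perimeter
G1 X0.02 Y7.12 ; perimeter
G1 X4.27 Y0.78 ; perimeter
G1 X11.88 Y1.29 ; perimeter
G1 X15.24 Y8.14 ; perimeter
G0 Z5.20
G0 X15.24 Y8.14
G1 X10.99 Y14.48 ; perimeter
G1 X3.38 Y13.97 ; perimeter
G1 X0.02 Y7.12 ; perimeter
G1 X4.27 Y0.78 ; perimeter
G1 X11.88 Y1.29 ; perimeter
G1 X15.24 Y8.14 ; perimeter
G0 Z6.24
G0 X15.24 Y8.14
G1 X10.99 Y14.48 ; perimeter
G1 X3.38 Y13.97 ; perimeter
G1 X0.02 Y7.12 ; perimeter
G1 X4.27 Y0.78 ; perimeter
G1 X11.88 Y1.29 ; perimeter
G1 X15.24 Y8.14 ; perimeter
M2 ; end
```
solid part
  facet normal 0.0000 0.0000 -1.0000
    outer loop
      vertex 3.38 13.97 0.00
      vertex 10.99 14.48 0.00
      vertex 15.24 8.14 0.00
    endloop
  endfacet
  facet normal 0.0000 0.0000 -1.0000
    outer loop
      vertex 0.02 7.12 0.00
      vertex 3.38 13.97 0.00
      vertex 15.24 8.14 0.00
    endloop
  endfacet
  facet normal 0.0000 0.0000 -1.0000
    outer loop
      vertex 4.27 0.78 0.00
      vertex 0.02 7.12 0.00
      vertex 15.24 8.14 0.00
    endloop
  endfacet
  facet normal 0.0000 0.0000 -1.0000
    outer loop
      vertex 11.88 1.29 0.00
      vertex 4.27 0.78 0.00
      vertex 15.24 8.14 0.00
    endloop
  endfacet
  facet normal 0.0000 0.0000 1.0000
    outer loop
      vertex 15.24 8.14 6.24
      vertex 10.99 14.48 6.24
      vertex 3.38 13.97 6.24
    endloop
  endfacet
  facet normal 0.0000 0.0000 1.0000
    outer loop
      vertex 15.24 8.14 6.24
      vertex 3.38 13.97 6.24
      vertex 0.02 7.12 6.24
    endloop
  endfacet
  facet normal 0.0000 0.0000 1.0000
    outer loop
      vertex 15.24 8.14 6.24
      vertex 0.02 7.12 6.24
      vertex 4.27 0.78 6.24
    endloop
  endfacet
  facet normal 0.0000 0.0000 1.0000
    outer loop
      vertex 15.24 8.14 6.24
      vertex 4.27 0.78 6.24
      vertex 11.88 1.29 6.24
    endloop
  endfacet
  facet normal 0.8306 0.5568 0.0000
    outer loop
      vertex 15.24 8.14 0.00
      vertex 10.99 14.48 0.00
      vertex 10.99 14.48 6.24
    endloop
  endfacet
  facet normal 0.8306 0.5568 0.0000
    outer loop
      vertex 15.24 8.14 0.00
      vertex 10.99 14.48 6.24
      vertex 15.24 8.14 6.24
    endloop
  endfacet
  facet normal -0.0669 0.9978 0.0000
    outer loop
      vertex 10.99 14.48 0.00
      vertex 3.38 13.97 0.00
      vertex 3.38 13.97 6.24
    endloop
  endfacet
  facet normal -0.0669 0.9978 0.0000
    outer loop
      vertex 10.99 14.48 0.00
      vertex 3.38 13.97 6.24
      vertex 10.99 14.48 6.24
    endloop
  endfacet
  facet normal -0.8978 0.4404 0.0000
    outer loop
      vertex 3.38 13.97 0.00
      vertex 0.02 7.12 0.00
      vertex 0.02 7.12 6.24
    endloop
  endfacet
  facet normal -0.8978 0.4404 0.0000
    outer loop
      vertex 3.38 13.97 0.00
      vertex 0.02 7.12 6.24
      vertex 3.38 13.97 6.24
    endloop
  endfacet
  facet normal -0.8306 -0.5568 0.0000
    outer loop
      vertex 0.02 7.12 0.00
      vertex 4.27 0.78 0.00
      vertex 4.27 0.78 6.24
    endloop
  endfacet
  facet normal -0.8306 -0.5568 0.0000
    outer loop
      vertex 0.02 7.12 0.00
      vertex 4.27 0.78 6.24
      vertex 0.02 7.12 6.24
    endloop
  endfacet
  facet normal 0.0669 -0.9978 0.0000
    outer loop
      vertex 4.27 0.78 0.00
      vertex 11.88 1.29 0.00
      vertex 11.88 1.29 6.24
    endloop
  endfacet
  facet normal 0.0669 -0.9978 0.0000
    outer loop
      vertex 4.27 0.78 0.00
      vertex 11.88 1.29 6.24
      vertex 4.27 0.78 6.24
    endloop
  endfacet
  facet normal 0.8978 -0.4404 0.0000
    outer loop
      vertex 11.88 1.29 0.00
      vertex 15.24 8.14 0.00
      vertex 15.24 8.14 6.24
    endloop
  endfacet
  facet normal 0.8978 -0.4404 0.0000
    outer loop
      vertex 11.88 1.29 0.00
      vertex 15.24 8.14 6.24
      vertex 11.88 1.29 6.24
    endloop
  endfacet
endsolid part

The G0 Z moves step by Δz≈1.04 mm. Every layer's G1 loop is the same polygon, so the solid is a straight extrusion of it from z=0 to z≈6.24. Closing with flat bottom and top caps and triangulating gives 20 facets — a regular 6-sided prism (a cylinder approximated with 6 flat sides), circumscribed radius ≈ 7.63 mm, height ≈ 6.24 mm.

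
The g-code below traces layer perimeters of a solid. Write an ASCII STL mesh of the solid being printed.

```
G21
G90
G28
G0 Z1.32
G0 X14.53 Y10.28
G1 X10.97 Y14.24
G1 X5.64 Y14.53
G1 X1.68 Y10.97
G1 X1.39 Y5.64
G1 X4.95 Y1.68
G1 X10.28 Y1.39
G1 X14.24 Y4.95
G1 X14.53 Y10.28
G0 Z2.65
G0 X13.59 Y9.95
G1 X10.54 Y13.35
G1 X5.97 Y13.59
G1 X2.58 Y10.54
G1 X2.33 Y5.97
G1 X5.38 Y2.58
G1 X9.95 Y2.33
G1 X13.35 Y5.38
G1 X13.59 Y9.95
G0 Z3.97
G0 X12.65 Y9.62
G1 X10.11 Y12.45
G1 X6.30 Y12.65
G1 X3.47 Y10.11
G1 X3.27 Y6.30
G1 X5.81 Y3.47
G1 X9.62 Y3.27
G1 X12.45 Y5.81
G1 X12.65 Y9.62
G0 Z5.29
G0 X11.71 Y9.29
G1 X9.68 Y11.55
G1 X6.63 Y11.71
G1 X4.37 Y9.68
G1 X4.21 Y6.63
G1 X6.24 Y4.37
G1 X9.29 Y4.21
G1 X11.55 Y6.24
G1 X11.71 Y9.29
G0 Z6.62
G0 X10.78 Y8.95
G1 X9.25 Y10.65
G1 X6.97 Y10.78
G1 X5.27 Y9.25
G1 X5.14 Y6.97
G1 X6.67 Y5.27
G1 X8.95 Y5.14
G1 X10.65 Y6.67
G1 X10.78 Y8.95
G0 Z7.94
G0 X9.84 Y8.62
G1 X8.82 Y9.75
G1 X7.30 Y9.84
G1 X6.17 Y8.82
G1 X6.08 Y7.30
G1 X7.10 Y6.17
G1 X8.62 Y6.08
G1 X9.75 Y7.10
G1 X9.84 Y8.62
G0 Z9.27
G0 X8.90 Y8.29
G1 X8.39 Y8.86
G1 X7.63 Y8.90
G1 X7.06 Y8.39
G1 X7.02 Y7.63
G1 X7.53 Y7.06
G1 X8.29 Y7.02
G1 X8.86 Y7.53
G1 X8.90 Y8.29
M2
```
solid part
  facet normal 0.0000 0.0000 -1.0000
    outer loop
      vertex 5.31 15.47 0.00
      vertex 11.40 15.14 0.00
      vertex 15.47 10.61 0.00
    endloop
  endfacet
  facet normal 0.0000 0.0000 -1.0000
    outer loop
      vertex 0.78 11.40 0.00
      vertex 5.31 15.47 0.00
      vertex 15.47 10.61 0.00
    endloop
  endfacet
  facet normal 0.0000 0.0000 -1.0000
    outer loop
      vertex 0.45 5.31 0.00
      vertex 0.78 11.40 0.00
      vertex 15.47 10.61 0.00
    endloop
  endfacet
  facet normal 0.0000 0.0000 -1.0000
    outer loop
      vertex 4.52 0.78 0.00
      vertex 0.45 5.31 0.00
      vertex 15.47 10.61 0.00
    endloop
  endfacet
  facet normal 0.0000 0.0000 -1.0000
    outer loop
      vertex 10.61 0.45 0.00
      vertex 4.52 0.78 0.00
      vertex 15.47 10.61 0.00
    endloop
  endfacet
  facet normal 0.0000 0.0000 -1.0000
    outer loop
      vertex 15.14 4.52 0.00
      vertex 10.61 0.45 0.00
      vertex 15.47 10.61 0.00
    endloop
  endfacet
  facet normal 0.6109 0.5489 0.5706
    outer loop
      vertex 15.47 10.61 0.00
      vertex 11.40 15.14 0.00
      vertex 7.96 7.96 10.59
    endloop
  endfacet
  facet normal 0.0444 0.8201 0.5705
    outer loop
      vertex 11.40 15.14 0.00
      vertex 5.31 15.47 0.00
      vertex 7.96 7.96 10.59
    endloop
  endfacet
  facet normal -0.5489 0.6109 0.5706
    outer loop
      vertex 5.31 15.47 0.00
      vertex 0.78 11.40 0.00
      vertex 7.96 7.96 10.59
    endloop
  endfacet
  facet normal -0.8201 0.0444 0.5705
    outer loop
      vertex 0.78 11.40 0.00
      vertex 0.45 5.31 0.00
      vertex 7.96 7.96 10.59
    endloop
  endfacet
  facet normal -0.6109 -0.5489 0.5706
    outer loop
      vertex 0.45 5.31 0.00
      vertex 4.52 0.78 0.00
      vertex 7.96 7.96 10.59
    endloop
  endfacet
  facet normal -0.0444 -0.8201 0.5705
    outer loop
      vertex 4.52 0.78 0.00
      vertex 10.61 0.45 0.00
      vertex 7.96 7.96 10.59
    endloop
  endfacet
  facet normal 0.5489 -0.6109 0.5706
    outer loop
      vertex 10.61 0.45 0.00
      vertex 15.14 4.52 0.00
      vertex 7.96 7.96 10.59
    endloop
  endfacet
  facet normal 0.8201 -0.0444 0.5705
    outer loop
      vertex 15.14 4.52 0.00
      vertex 15.47 10.61 0.00
      vertex 7.96 7.96 10.59
    endloop
  endfacet
endsolid part

The G0 Z moves step by Δz≈1.32 mm. The G1 loops shrink linearly with z, so the solid tapers from its base footprint up to z≈10.6. Closing with a flat bottom cap and the tapered top and triangulating gives 14 facets — a regular 8-sided pyramid, base circumscribed radius ≈ 7.96 mm, apex at z ≈ 10.6 mm.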